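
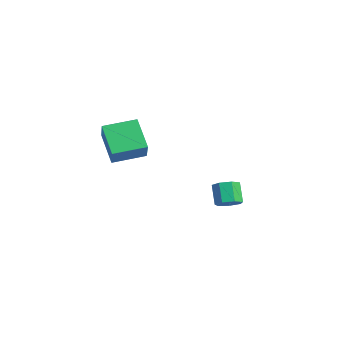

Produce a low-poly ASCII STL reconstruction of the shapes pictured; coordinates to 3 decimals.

solid 
facet normal -0.698 -0.052 0.714
outer loop
vertex 3.563 -3.801 3.539
vertex 3.739 -2.116 3.834
vertex 2.457 -3.5 2.481
endloop
endfacet
facet normal -0.102 -0.980 -0.172
outer loop
vertex 3.741 -3.404 1.166
vertex 3.563 -3.801 3.539
vertex 2.457 -3.5 2.481
endloop
endfacet
facet normal -0.698 -0.052 0.714
outer loop
vertex 2.457 -3.5 2.481
vertex 3.739 -2.116 3.834
vertex 2.633 -1.815 2.776
endloop
endfacet
facet normal -0.709 0.193 -0.678
outer loop
vertex 2.633 -1.815 2.776
vertex 3.741 -3.404 1.166
vertex 2.457 -3.5 2.481
endloop
endfacet
facet normal 0.709 -0.193 0.678
outer loop
vertex 3.563 -3.801 3.539
vertex 5.023 -2.02 2.519
vertex 3.739 -2.116 3.834
endloop
endfacet
facet normal -0.102 -0.980 -0.172
outer loop
vertex 4.847 -3.705 2.224
vertex 3.563 -3.801 3.539
vertex 3.741 -3.404 1.166
endloop
endfacet
facet normal 0.709 -0.193 0.678
outer loop
vertex 4.847 -3.705 2.224
vertex 5.023 -2.02 2.519
vertex 3.563 -3.801 3.539
endloop
endfacet
facet normal 0.102 0.980 0.172
outer loop
vertex 3.739 -2.116 3.834
vertex 5.023 -2.02 2.519
vertex 2.633 -1.815 2.776
endloop
endfacet
facet normal -0.709 0.193 -0.678
outer loop
vertex 3.917 -1.719 1.461
vertex 3.741 -3.404 1.166
vertex 2.633 -1.815 2.776
endloop
endfacet
facet normal 0.102 0.980 0.172
outer loop
vertex 2.633 -1.815 2.776
vertex 5.023 -2.02 2.519
vertex 3.917 -1.719 1.461
endloop
endfacet
facet normal 0.698 0.052 -0.714
outer loop
vertex 3.917 -1.719 1.461
vertex 4.847 -3.705 2.224
vertex 3.741 -3.404 1.166
endloop
endfacet
facet normal 0.698 0.052 -0.714
outer loop
vertex 5.023 -2.02 2.519
vertex 4.847 -3.705 2.224
vertex 3.917 -1.719 1.461
endloop
endfacet
facet normal 0.579 -0.086 -0.811
outer loop
vertex 1.446 3.028 -3.447
vertex 1.054 3.544 -3.782
vertex 1.648 3.623 -3.366
endloop
endfacet
facet normal 0.750 -0.332 0.572
outer loop
vertex 1.446 3.028 -3.447
vertex 1.648 3.623 -3.366
vertex 0.698 3.14 -2.402
endloop
endfacet
facet normal 0.750 -0.332 0.572
outer loop
vertex 0.698 3.14 -2.402
vertex 1.648 3.623 -3.366
vertex 0.9 3.735 -2.321
endloop
endfacet
facet normal -0.580 0.087 0.810
outer loop
vertex 0.698 3.14 -2.402
vertex 0.9 3.735 -2.321
vertex 0.306 3.656 -2.738
endloop
endfacet
facet normal 0.579 -0.086 -0.811
outer loop
vertex 1.648 3.623 -3.366
vertex 1.054 3.544 -3.782
vertex 1.403 4.159 -3.598
endloop
endfacet
facet normal 0.717 0.526 0.457
outer loop
vertex 1.648 3.623 -3.366
vertex 1.403 4.159 -3.598
vertex 0.9 3.735 -2.321
endloop
endfacet
facet normal 0.716 0.528 0.457
outer loop
vertex 0.9 3.735 -2.321
vertex 1.403 4.159 -3.598
vertex 0.654 4.27 -2.553
endloop
endfacet
facet normal -0.580 0.085 0.810
outer loop
vertex 0.9 3.735 -2.321
vertex 0.654 4.27 -2.553
vertex 0.306 3.656 -2.738
endloop
endfacet
facet normal 0.580 -0.087 -0.810
outer loop
vertex 1.403 4.159 -3.598
vertex 1.054 3.544 -3.782
vertex 0.895 4.232 -3.97
endloop
endfacet
facet normal 0.144 0.990 -0.002
outer loop
vertex 1.403 4.159 -3.598
vertex 0.895 4.232 -3.97
vertex 0.654 4.27 -2.553
endloop
endfacet
facet normal 0.144 0.990 -0.002
outer loop
vertex 0.654 4.27 -2.553
vertex 0.895 4.232 -3.97
vertex 0.147 4.343 -2.925
endloop
endfacet
facet normal -0.581 0.086 0.809
outer loop
vertex 0.654 4.27 -2.553
vertex 0.147 4.343 -2.925
vertex 0.306 3.656 -2.738
endloop
endfacet
facet normal 0.580 -0.087 -0.810
outer loop
vertex 0.895 4.232 -3.97
vertex 1.054 3.544 -3.782
vertex 0.507 3.787 -4.2
endloop
endfacet
facet normal -0.538 0.707 -0.460
outer loop
vertex 0.895 4.232 -3.97
vertex 0.507 3.787 -4.2
vertex 0.147 4.343 -2.925
endloop
endfacet
facet normal -0.538 0.707 -0.460
outer loop
vertex 0.147 4.343 -2.925
vertex 0.507 3.787 -4.2
vertex -0.241 3.898 -3.155
endloop
endfacet
facet normal -0.580 0.086 0.810
outer loop
vertex 0.147 4.343 -2.925
vertex -0.241 3.898 -3.155
vertex 0.306 3.656 -2.738
endloop
endfacet
facet normal 0.580 -0.086 -0.810
outer loop
vertex 0.507 3.787 -4.2
vertex 1.054 3.544 -3.782
vertex 0.531 3.16 -4.116
endloop
endfacet
facet normal -0.814 -0.108 -0.571
outer loop
vertex 0.507 3.787 -4.2
vertex 0.531 3.16 -4.116
vertex -0.241 3.898 -3.155
endloop
endfacet
facet normal -0.814 -0.108 -0.571
outer loop
vertex -0.241 3.898 -3.155
vertex 0.531 3.16 -4.116
vertex -0.217 3.271 -3.071
endloop
endfacet
facet normal -0.580 0.086 0.810
outer loop
vertex -0.241 3.898 -3.155
vertex -0.217 3.271 -3.071
vertex 0.306 3.656 -2.738
endloop
endfacet
facet normal 0.580 -0.085 -0.810
outer loop
vertex 0.531 3.16 -4.116
vertex 1.054 3.544 -3.782
vertex 0.949 2.822 -3.781
endloop
endfacet
facet normal -0.478 -0.841 -0.253
outer loop
vertex 0.531 3.16 -4.116
vertex 0.949 2.822 -3.781
vertex -0.217 3.271 -3.071
endloop
endfacet
facet normal -0.478 -0.841 -0.253
outer loop
vertex -0.217 3.271 -3.071
vertex 0.949 2.822 -3.781
vertex 0.201 2.933 -2.736
endloop
endfacet
facet normal -0.580 0.086 0.810
outer loop
vertex -0.217 3.271 -3.071
vertex 0.201 2.933 -2.736
vertex 0.306 3.656 -2.738
endloop
endfacet
facet normal 0.580 -0.085 -0.810
outer loop
vertex 0.949 2.822 -3.781
vertex 1.054 3.544 -3.782
vertex 1.446 3.028 -3.447
endloop
endfacet
facet normal 0.218 -0.942 0.256
outer loop
vertex 0.949 2.822 -3.781
vertex 1.446 3.028 -3.447
vertex 0.201 2.933 -2.736
endloop
endfacet
facet normal 0.219 -0.941 0.258
outer loop
vertex 0.201 2.933 -2.736
vertex 1.446 3.028 -3.447
vertex 0.698 3.14 -2.402
endloop
endfacet
facet normal -0.580 0.087 0.810
outer loop
vertex 0.201 2.933 -2.736
vertex 0.698 3.14 -2.402
vertex 0.306 3.656 -2.738
endloop
endfacet

endsolid


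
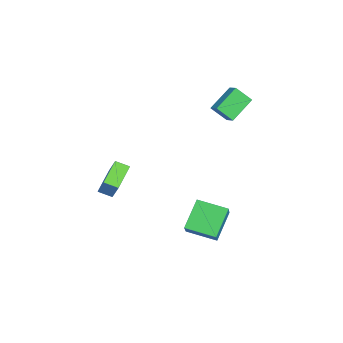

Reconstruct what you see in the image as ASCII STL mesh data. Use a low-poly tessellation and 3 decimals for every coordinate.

solid 
facet normal -0.609 0.592 0.528
outer loop
vertex -3.233 3.695 4.3
vertex -2.585 4.019 4.684
vertex -3.142 4.616 3.372
endloop
endfacet
facet normal -0.790 -0.395 -0.469
outer loop
vertex -2.015 3.521 2.396
vertex -3.233 3.695 4.3
vertex -3.142 4.616 3.372
endloop
endfacet
facet normal -0.609 0.592 0.528
outer loop
vertex -3.142 4.616 3.372
vertex -2.585 4.019 4.684
vertex -2.494 4.94 3.757
endloop
endfacet
facet normal 0.069 0.703 -0.708
outer loop
vertex -2.494 4.94 3.757
vertex -2.015 3.521 2.396
vertex -3.142 4.616 3.372
endloop
endfacet
facet normal -0.069 -0.702 0.709
outer loop
vertex -3.233 3.695 4.3
vertex -1.458 2.924 3.708
vertex -2.585 4.019 4.684
endloop
endfacet
facet normal -0.790 -0.394 -0.469
outer loop
vertex -2.106 2.6 3.323
vertex -3.233 3.695 4.3
vertex -2.015 3.521 2.396
endloop
endfacet
facet normal -0.069 -0.703 0.708
outer loop
vertex -2.106 2.6 3.323
vertex -1.458 2.924 3.708
vertex -3.233 3.695 4.3
endloop
endfacet
facet normal 0.790 0.395 0.469
outer loop
vertex -2.585 4.019 4.684
vertex -1.458 2.924 3.708
vertex -2.494 4.94 3.757
endloop
endfacet
facet normal 0.069 0.703 -0.708
outer loop
vertex -1.367 3.845 2.78
vertex -2.015 3.521 2.396
vertex -2.494 4.94 3.757
endloop
endfacet
facet normal 0.790 0.395 0.469
outer loop
vertex -2.494 4.94 3.757
vertex -1.458 2.924 3.708
vertex -1.367 3.845 2.78
endloop
endfacet
facet normal 0.609 -0.592 -0.528
outer loop
vertex -1.367 3.845 2.78
vertex -2.106 2.6 3.323
vertex -2.015 3.521 2.396
endloop
endfacet
facet normal 0.609 -0.592 -0.528
outer loop
vertex -1.458 2.924 3.708
vertex -2.106 2.6 3.323
vertex -1.367 3.845 2.78
endloop
endfacet
facet normal -0.510 -0.229 -0.829
outer loop
vertex 1.081 -3.015 0.312
vertex 1.247 -2.213 -0.011
vertex 2.517 -3.602 -0.409
endloop
endfacet
facet normal -0.188 -0.911 0.367
outer loop
vertex 3.353 -3.227 0.951
vertex 1.081 -3.015 0.312
vertex 2.517 -3.602 -0.409
endloop
endfacet
facet normal -0.510 -0.229 -0.829
outer loop
vertex 2.517 -3.602 -0.409
vertex 1.247 -2.213 -0.011
vertex 2.682 -2.8 -0.732
endloop
endfacet
facet normal 0.840 -0.343 -0.422
outer loop
vertex 2.682 -2.8 -0.732
vertex 3.353 -3.227 0.951
vertex 2.517 -3.602 -0.409
endloop
endfacet
facet normal -0.839 0.343 0.421
outer loop
vertex 1.081 -3.015 0.312
vertex 2.083 -1.838 1.349
vertex 1.247 -2.213 -0.011
endloop
endfacet
facet normal -0.188 -0.911 0.367
outer loop
vertex 1.918 -2.64 1.672
vertex 1.081 -3.015 0.312
vertex 3.353 -3.227 0.951
endloop
endfacet
facet normal -0.839 0.343 0.422
outer loop
vertex 1.918 -2.64 1.672
vertex 2.083 -1.838 1.349
vertex 1.081 -3.015 0.312
endloop
endfacet
facet normal 0.188 0.911 -0.367
outer loop
vertex 1.247 -2.213 -0.011
vertex 2.083 -1.838 1.349
vertex 2.682 -2.8 -0.732
endloop
endfacet
facet normal 0.839 -0.344 -0.422
outer loop
vertex 3.519 -2.425 0.628
vertex 3.353 -3.227 0.951
vertex 2.682 -2.8 -0.732
endloop
endfacet
facet normal 0.188 0.911 -0.367
outer loop
vertex 2.682 -2.8 -0.732
vertex 2.083 -1.838 1.349
vertex 3.519 -2.425 0.628
endloop
endfacet
facet normal 0.510 0.228 0.829
outer loop
vertex 3.519 -2.425 0.628
vertex 1.918 -2.64 1.672
vertex 3.353 -3.227 0.951
endloop
endfacet
facet normal 0.510 0.229 0.829
outer loop
vertex 2.083 -1.838 1.349
vertex 1.918 -2.64 1.672
vertex 3.519 -2.425 0.628
endloop
endfacet
facet normal -0.647 0.343 0.681
outer loop
vertex 1.94 1.813 -1.503
vertex 2.447 3.548 -1.895
vertex 0.559 1.909 -2.862
endloop
endfacet
facet normal -0.274 -0.938 0.212
outer loop
vertex 1.873 1.212 -4.245
vertex 1.94 1.813 -1.503
vertex 0.559 1.909 -2.862
endloop
endfacet
facet normal -0.647 0.344 0.681
outer loop
vertex 0.559 1.909 -2.862
vertex 2.447 3.548 -1.895
vertex 1.067 3.644 -3.255
endloop
endfacet
facet normal -0.711 0.050 -0.701
outer loop
vertex 1.067 3.644 -3.255
vertex 1.873 1.212 -4.245
vertex 0.559 1.909 -2.862
endloop
endfacet
facet normal 0.711 -0.050 0.701
outer loop
vertex 1.94 1.813 -1.503
vertex 3.761 2.851 -3.278
vertex 2.447 3.548 -1.895
endloop
endfacet
facet normal -0.274 -0.938 0.212
outer loop
vertex 3.253 1.116 -2.885
vertex 1.94 1.813 -1.503
vertex 1.873 1.212 -4.245
endloop
endfacet
facet normal 0.711 -0.050 0.701
outer loop
vertex 3.253 1.116 -2.885
vertex 3.761 2.851 -3.278
vertex 1.94 1.813 -1.503
endloop
endfacet
facet normal 0.274 0.938 -0.212
outer loop
vertex 2.447 3.548 -1.895
vertex 3.761 2.851 -3.278
vertex 1.067 3.644 -3.255
endloop
endfacet
facet normal -0.711 0.050 -0.701
outer loop
vertex 2.38 2.947 -4.637
vertex 1.873 1.212 -4.245
vertex 1.067 3.644 -3.255
endloop
endfacet
facet normal 0.274 0.938 -0.212
outer loop
vertex 1.067 3.644 -3.255
vertex 3.761 2.851 -3.278
vertex 2.38 2.947 -4.637
endloop
endfacet
facet normal 0.647 -0.343 -0.681
outer loop
vertex 2.38 2.947 -4.637
vertex 3.253 1.116 -2.885
vertex 1.873 1.212 -4.245
endloop
endfacet
facet normal 0.646 -0.344 -0.681
outer loop
vertex 3.761 2.851 -3.278
vertex 3.253 1.116 -2.885
vertex 2.38 2.947 -4.637
endloop
endfacet

endsolid


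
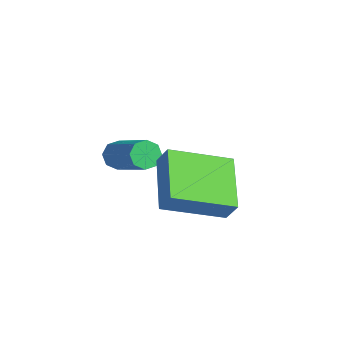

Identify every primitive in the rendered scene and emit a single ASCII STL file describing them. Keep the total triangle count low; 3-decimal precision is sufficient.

solid 
facet normal -0.838 -0.002 -0.546
outer loop
vertex 0.399 -0.82 -0.488
vertex 0.124 -0.623 -0.067
vertex 0.394 -0.407 -0.482
endloop
endfacet
facet normal 0.545 0.019 -0.838
outer loop
vertex 0.399 -0.82 -0.488
vertex 0.394 -0.407 -0.482
vertex 2.05 -0.814 0.586
endloop
endfacet
facet normal 0.545 0.019 -0.838
outer loop
vertex 2.05 -0.814 0.586
vertex 0.394 -0.407 -0.482
vertex 2.045 -0.401 0.592
endloop
endfacet
facet normal 0.839 0.002 0.545
outer loop
vertex 2.05 -0.814 0.586
vertex 2.045 -0.401 0.592
vertex 1.776 -0.617 1.007
endloop
endfacet
facet normal -0.838 -0.002 -0.546
outer loop
vertex 0.394 -0.407 -0.482
vertex 0.124 -0.623 -0.067
vertex 0.231 -0.121 -0.233
endloop
endfacet
facet normal 0.376 0.721 -0.582
outer loop
vertex 0.394 -0.407 -0.482
vertex 0.231 -0.121 -0.233
vertex 2.045 -0.401 0.592
endloop
endfacet
facet normal 0.376 0.720 -0.583
outer loop
vertex 2.045 -0.401 0.592
vertex 0.231 -0.121 -0.233
vertex 1.882 -0.114 0.841
endloop
endfacet
facet normal 0.838 0.003 0.545
outer loop
vertex 2.045 -0.401 0.592
vertex 1.882 -0.114 0.841
vertex 1.776 -0.617 1.007
endloop
endfacet
facet normal -0.837 -0.002 -0.547
outer loop
vertex 0.231 -0.121 -0.233
vertex 0.124 -0.623 -0.067
vertex 0.005 -0.128 0.113
endloop
endfacet
facet normal -0.012 1.000 0.012
outer loop
vertex 0.231 -0.121 -0.233
vertex 0.005 -0.128 0.113
vertex 1.882 -0.114 0.841
endloop
endfacet
facet normal -0.013 1.000 0.015
outer loop
vertex 1.882 -0.114 0.841
vertex 0.005 -0.128 0.113
vertex 1.657 -0.122 1.187
endloop
endfacet
facet normal 0.838 0.003 0.545
outer loop
vertex 1.882 -0.114 0.841
vertex 1.657 -0.122 1.187
vertex 1.776 -0.617 1.007
endloop
endfacet
facet normal -0.839 -0.004 -0.544
outer loop
vertex 0.005 -0.128 0.113
vertex 0.124 -0.623 -0.067
vertex -0.15 -0.426 0.354
endloop
endfacet
facet normal -0.395 0.693 0.603
outer loop
vertex 0.005 -0.128 0.113
vertex -0.15 -0.426 0.354
vertex 1.657 -0.122 1.187
endloop
endfacet
facet normal -0.394 0.694 0.603
outer loop
vertex 1.657 -0.122 1.187
vertex -0.15 -0.426 0.354
vertex 1.501 -0.42 1.428
endloop
endfacet
facet normal 0.838 0.003 0.546
outer loop
vertex 1.657 -0.122 1.187
vertex 1.501 -0.42 1.428
vertex 1.776 -0.617 1.007
endloop
endfacet
facet normal -0.839 -0.002 -0.545
outer loop
vertex -0.15 -0.426 0.354
vertex 0.124 -0.623 -0.067
vertex -0.145 -0.839 0.348
endloop
endfacet
facet normal -0.545 -0.019 0.838
outer loop
vertex -0.15 -0.426 0.354
vertex -0.145 -0.839 0.348
vertex 1.501 -0.42 1.428
endloop
endfacet
facet normal -0.545 -0.019 0.838
outer loop
vertex 1.501 -0.42 1.428
vertex -0.145 -0.839 0.348
vertex 1.506 -0.833 1.422
endloop
endfacet
facet normal 0.838 0.002 0.546
outer loop
vertex 1.501 -0.42 1.428
vertex 1.506 -0.833 1.422
vertex 1.776 -0.617 1.007
endloop
endfacet
facet normal -0.838 -0.003 -0.545
outer loop
vertex -0.145 -0.839 0.348
vertex 0.124 -0.623 -0.067
vertex 0.018 -1.126 0.099
endloop
endfacet
facet normal -0.377 -0.720 0.583
outer loop
vertex -0.145 -0.839 0.348
vertex 0.018 -1.126 0.099
vertex 1.506 -0.833 1.422
endloop
endfacet
facet normal -0.376 -0.721 0.582
outer loop
vertex 1.506 -0.833 1.422
vertex 0.018 -1.126 0.099
vertex 1.669 -1.119 1.173
endloop
endfacet
facet normal 0.838 0.002 0.546
outer loop
vertex 1.506 -0.833 1.422
vertex 1.669 -1.119 1.173
vertex 1.776 -0.617 1.007
endloop
endfacet
facet normal -0.838 -0.003 -0.545
outer loop
vertex 0.018 -1.126 0.099
vertex 0.124 -0.623 -0.067
vertex 0.243 -1.118 -0.247
endloop
endfacet
facet normal 0.014 -1.000 -0.014
outer loop
vertex 0.018 -1.126 0.099
vertex 0.243 -1.118 -0.247
vertex 1.669 -1.119 1.173
endloop
endfacet
facet normal 0.012 -1.000 -0.013
outer loop
vertex 1.669 -1.119 1.173
vertex 0.243 -1.118 -0.247
vertex 1.895 -1.112 0.827
endloop
endfacet
facet normal 0.837 0.002 0.547
outer loop
vertex 1.669 -1.119 1.173
vertex 1.895 -1.112 0.827
vertex 1.776 -0.617 1.007
endloop
endfacet
facet normal -0.838 -0.003 -0.546
outer loop
vertex 0.243 -1.118 -0.247
vertex 0.124 -0.623 -0.067
vertex 0.399 -0.82 -0.488
endloop
endfacet
facet normal 0.394 -0.694 -0.603
outer loop
vertex 0.243 -1.118 -0.247
vertex 0.399 -0.82 -0.488
vertex 1.895 -1.112 0.827
endloop
endfacet
facet normal 0.395 -0.693 -0.603
outer loop
vertex 1.895 -1.112 0.827
vertex 0.399 -0.82 -0.488
vertex 2.05 -0.814 0.586
endloop
endfacet
facet normal 0.839 0.004 0.544
outer loop
vertex 1.895 -1.112 0.827
vertex 2.05 -0.814 0.586
vertex 1.776 -0.617 1.007
endloop
endfacet
facet normal -0.497 -0.151 -0.855
outer loop
vertex 3.733 -1.365 0.163
vertex 2.149 -0.477 0.926
vertex 4.429 0.509 -0.573
endloop
endfacet
facet normal 0.804 -0.451 -0.387
outer loop
vertex 4.851 0.637 0.154
vertex 3.733 -1.365 0.163
vertex 4.429 0.509 -0.573
endloop
endfacet
facet normal -0.497 -0.151 -0.855
outer loop
vertex 4.429 0.509 -0.573
vertex 2.149 -0.477 0.926
vertex 2.845 1.397 0.191
endloop
endfacet
facet normal 0.327 0.880 -0.345
outer loop
vertex 2.845 1.397 0.191
vertex 4.851 0.637 0.154
vertex 4.429 0.509 -0.573
endloop
endfacet
facet normal -0.327 -0.880 0.345
outer loop
vertex 3.733 -1.365 0.163
vertex 2.571 -0.349 1.653
vertex 2.149 -0.477 0.926
endloop
endfacet
facet normal 0.804 -0.451 -0.388
outer loop
vertex 4.155 -1.237 0.889
vertex 3.733 -1.365 0.163
vertex 4.851 0.637 0.154
endloop
endfacet
facet normal -0.327 -0.880 0.345
outer loop
vertex 4.155 -1.237 0.889
vertex 2.571 -0.349 1.653
vertex 3.733 -1.365 0.163
endloop
endfacet
facet normal -0.804 0.451 0.387
outer loop
vertex 2.149 -0.477 0.926
vertex 2.571 -0.349 1.653
vertex 2.845 1.397 0.191
endloop
endfacet
facet normal 0.327 0.880 -0.345
outer loop
vertex 3.267 1.525 0.917
vertex 4.851 0.637 0.154
vertex 2.845 1.397 0.191
endloop
endfacet
facet normal -0.804 0.451 0.388
outer loop
vertex 2.845 1.397 0.191
vertex 2.571 -0.349 1.653
vertex 3.267 1.525 0.917
endloop
endfacet
facet normal 0.496 0.151 0.855
outer loop
vertex 3.267 1.525 0.917
vertex 4.155 -1.237 0.889
vertex 4.851 0.637 0.154
endloop
endfacet
facet normal 0.497 0.151 0.855
outer loop
vertex 2.571 -0.349 1.653
vertex 4.155 -1.237 0.889
vertex 3.267 1.525 0.917
endloop
endfacet

endsolid


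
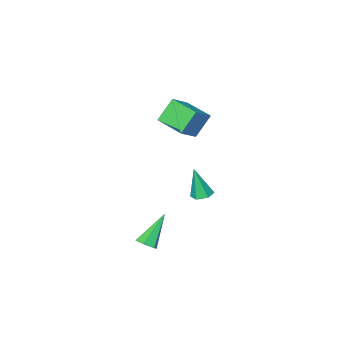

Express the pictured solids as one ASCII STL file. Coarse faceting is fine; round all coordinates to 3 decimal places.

solid 
facet normal -0.137 0.213 -0.967
outer loop
vertex -2.925 -1.755 -3.599
vertex -3.536 -2.029 -3.573
vertex -3.455 -1.377 -3.441
endloop
endfacet
facet normal 0.611 0.706 0.358
outer loop
vertex -2.925 -1.755 -3.599
vertex -3.455 -1.377 -3.441
vertex -3.264 -2.451 -1.647
endloop
endfacet
facet normal -0.137 0.213 -0.967
outer loop
vertex -3.455 -1.377 -3.441
vertex -3.536 -2.029 -3.573
vertex -4.066 -1.651 -3.415
endloop
endfacet
facet normal -0.334 0.793 0.510
outer loop
vertex -3.455 -1.377 -3.441
vertex -4.066 -1.651 -3.415
vertex -3.264 -2.451 -1.647
endloop
endfacet
facet normal -0.137 0.213 -0.967
outer loop
vertex -4.066 -1.651 -3.415
vertex -3.536 -2.029 -3.573
vertex -4.147 -2.303 -3.547
endloop
endfacet
facet normal -0.906 0.027 0.423
outer loop
vertex -4.066 -1.651 -3.415
vertex -4.147 -2.303 -3.547
vertex -3.264 -2.451 -1.647
endloop
endfacet
facet normal -0.136 0.211 -0.968
outer loop
vertex -4.147 -2.303 -3.547
vertex -3.536 -2.029 -3.573
vertex -3.617 -2.681 -3.704
endloop
endfacet
facet normal -0.534 -0.825 0.184
outer loop
vertex -4.147 -2.303 -3.547
vertex -3.617 -2.681 -3.704
vertex -3.264 -2.451 -1.647
endloop
endfacet
facet normal -0.136 0.211 -0.968
outer loop
vertex -3.617 -2.681 -3.704
vertex -3.536 -2.029 -3.573
vertex -3.006 -2.407 -3.73
endloop
endfacet
facet normal 0.410 -0.911 0.032
outer loop
vertex -3.617 -2.681 -3.704
vertex -3.006 -2.407 -3.73
vertex -3.264 -2.451 -1.647
endloop
endfacet
facet normal -0.136 0.211 -0.968
outer loop
vertex -3.006 -2.407 -3.73
vertex -3.536 -2.029 -3.573
vertex -2.925 -1.755 -3.599
endloop
endfacet
facet normal 0.982 -0.146 0.119
outer loop
vertex -3.006 -2.407 -3.73
vertex -2.925 -1.755 -3.599
vertex -3.264 -2.451 -1.647
endloop
endfacet
facet normal 0.647 0.153 -0.747
outer loop
vertex 2.607 1.348 -3.1
vertex 2.233 1.025 -3.49
vertex 2.159 1.647 -3.427
endloop
endfacet
facet normal 0.109 0.804 0.585
outer loop
vertex 2.607 1.348 -3.1
vertex 2.159 1.647 -3.427
vertex 0.827 0.695 -1.87
endloop
endfacet
facet normal 0.648 0.153 -0.746
outer loop
vertex 2.159 1.647 -3.427
vertex 2.233 1.025 -3.49
vertex 1.785 1.324 -3.818
endloop
endfacet
facet normal -0.621 0.782 -0.053
outer loop
vertex 2.159 1.647 -3.427
vertex 1.785 1.324 -3.818
vertex 0.827 0.695 -1.87
endloop
endfacet
facet normal 0.648 0.151 -0.747
outer loop
vertex 1.785 1.324 -3.818
vertex 2.233 1.025 -3.49
vertex 1.859 0.701 -3.88
endloop
endfacet
facet normal -0.888 -0.060 -0.456
outer loop
vertex 1.785 1.324 -3.818
vertex 1.859 0.701 -3.88
vertex 0.827 0.695 -1.87
endloop
endfacet
facet normal 0.648 0.151 -0.747
outer loop
vertex 1.859 0.701 -3.88
vertex 2.233 1.025 -3.49
vertex 2.306 0.402 -3.553
endloop
endfacet
facet normal -0.425 -0.878 -0.221
outer loop
vertex 1.859 0.701 -3.88
vertex 2.306 0.402 -3.553
vertex 0.827 0.695 -1.87
endloop
endfacet
facet normal 0.648 0.151 -0.747
outer loop
vertex 2.306 0.402 -3.553
vertex 2.233 1.025 -3.49
vertex 2.68 0.726 -3.163
endloop
endfacet
facet normal 0.306 -0.856 0.418
outer loop
vertex 2.306 0.402 -3.553
vertex 2.68 0.726 -3.163
vertex 0.827 0.695 -1.87
endloop
endfacet
facet normal 0.648 0.152 -0.747
outer loop
vertex 2.68 0.726 -3.163
vertex 2.233 1.025 -3.49
vertex 2.607 1.348 -3.1
endloop
endfacet
facet normal 0.572 -0.016 0.820
outer loop
vertex 2.68 0.726 -3.163
vertex 2.607 1.348 -3.1
vertex 0.827 0.695 -1.87
endloop
endfacet
facet normal -0.580 0.023 0.815
outer loop
vertex -1.34 -1.713 4.874
vertex -1.608 0.02 4.634
vertex -2.493 -2.003 4.062
endloop
endfacet
facet normal 0.151 -0.979 0.135
outer loop
vertex -1.572 -2.04 2.766
vertex -1.34 -1.713 4.874
vertex -2.493 -2.003 4.062
endloop
endfacet
facet normal -0.580 0.024 0.814
outer loop
vertex -2.493 -2.003 4.062
vertex -1.608 0.02 4.634
vertex -2.761 -0.27 3.821
endloop
endfacet
facet normal -0.801 -0.202 -0.563
outer loop
vertex -2.761 -0.27 3.821
vertex -1.572 -2.04 2.766
vertex -2.493 -2.003 4.062
endloop
endfacet
facet normal 0.801 0.202 0.564
outer loop
vertex -1.34 -1.713 4.874
vertex -0.687 -0.017 3.338
vertex -1.608 0.02 4.634
endloop
endfacet
facet normal 0.151 -0.979 0.135
outer loop
vertex -0.419 -1.75 3.579
vertex -1.34 -1.713 4.874
vertex -1.572 -2.04 2.766
endloop
endfacet
facet normal 0.801 0.202 0.564
outer loop
vertex -0.419 -1.75 3.579
vertex -0.687 -0.017 3.338
vertex -1.34 -1.713 4.874
endloop
endfacet
facet normal -0.151 0.979 -0.135
outer loop
vertex -1.608 0.02 4.634
vertex -0.687 -0.017 3.338
vertex -2.761 -0.27 3.821
endloop
endfacet
facet normal -0.801 -0.202 -0.564
outer loop
vertex -1.84 -0.307 2.526
vertex -1.572 -2.04 2.766
vertex -2.761 -0.27 3.821
endloop
endfacet
facet normal -0.151 0.979 -0.135
outer loop
vertex -2.761 -0.27 3.821
vertex -0.687 -0.017 3.338
vertex -1.84 -0.307 2.526
endloop
endfacet
facet normal 0.580 -0.023 -0.814
outer loop
vertex -1.84 -0.307 2.526
vertex -0.419 -1.75 3.579
vertex -1.572 -2.04 2.766
endloop
endfacet
facet normal 0.580 -0.024 -0.815
outer loop
vertex -0.687 -0.017 3.338
vertex -0.419 -1.75 3.579
vertex -1.84 -0.307 2.526
endloop
endfacet

endsolid


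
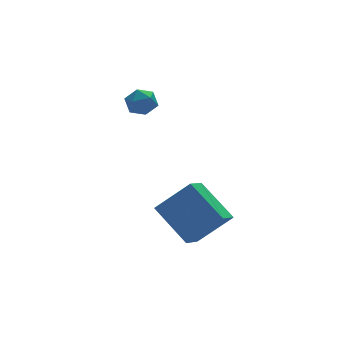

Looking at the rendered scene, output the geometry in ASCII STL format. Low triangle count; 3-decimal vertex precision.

solid 
facet normal -0.674 -0.575 0.463
outer loop
vertex 0.49 -2.179 -3.576
vertex -0.101 -0.488 -2.334
vertex -0.863 -1.669 -4.914
endloop
endfacet
facet normal 0.271 -0.776 -0.570
outer loop
vertex 0.001 -0.932 -5.506
vertex 0.49 -2.179 -3.576
vertex -0.863 -1.669 -4.914
endloop
endfacet
facet normal -0.675 -0.575 0.463
outer loop
vertex -0.863 -1.669 -4.914
vertex -0.101 -0.488 -2.334
vertex -1.453 0.023 -3.672
endloop
endfacet
facet normal -0.687 0.259 -0.679
outer loop
vertex -1.453 0.023 -3.672
vertex 0.001 -0.932 -5.506
vertex -0.863 -1.669 -4.914
endloop
endfacet
facet normal 0.687 -0.259 0.679
outer loop
vertex 0.49 -2.179 -3.576
vertex 0.763 0.249 -2.926
vertex -0.101 -0.488 -2.334
endloop
endfacet
facet normal 0.271 -0.776 -0.570
outer loop
vertex 1.353 -1.443 -4.168
vertex 0.49 -2.179 -3.576
vertex 0.001 -0.932 -5.506
endloop
endfacet
facet normal 0.687 -0.259 0.679
outer loop
vertex 1.353 -1.443 -4.168
vertex 0.763 0.249 -2.926
vertex 0.49 -2.179 -3.576
endloop
endfacet
facet normal -0.271 0.776 0.570
outer loop
vertex -0.101 -0.488 -2.334
vertex 0.763 0.249 -2.926
vertex -1.453 0.023 -3.672
endloop
endfacet
facet normal -0.687 0.259 -0.679
outer loop
vertex -0.59 0.759 -4.264
vertex 0.001 -0.932 -5.506
vertex -1.453 0.023 -3.672
endloop
endfacet
facet normal -0.271 0.776 0.570
outer loop
vertex -1.453 0.023 -3.672
vertex 0.763 0.249 -2.926
vertex -0.59 0.759 -4.264
endloop
endfacet
facet normal 0.675 0.575 -0.462
outer loop
vertex -0.59 0.759 -4.264
vertex 1.353 -1.443 -4.168
vertex 0.001 -0.932 -5.506
endloop
endfacet
facet normal 0.675 0.575 -0.463
outer loop
vertex 0.763 0.249 -2.926
vertex 1.353 -1.443 -4.168
vertex -0.59 0.759 -4.264
endloop
endfacet
facet normal -0.342 0.711 0.614
outer loop
vertex -0.332 4.008 0.782
vertex -1.032 3.726 0.719
vertex -0.571 3.476 1.265
endloop
endfacet
facet normal 0.337 0.546 0.767
outer loop
vertex -0.332 4.008 0.782
vertex -0.571 3.476 1.265
vertex 0.13 3.443 0.981
endloop
endfacet
facet normal 0.729 0.660 0.182
outer loop
vertex -0.332 4.008 0.782
vertex 0.13 3.443 0.981
vertex 0.102 3.673 0.26
endloop
endfacet
facet normal 0.293 0.897 -0.332
outer loop
vertex -0.332 4.008 0.782
vertex 0.102 3.673 0.26
vertex -0.616 3.848 0.099
endloop
endfacet
facet normal -0.368 0.928 -0.064
outer loop
vertex -0.332 4.008 0.782
vertex -0.616 3.848 0.099
vertex -1.032 3.726 0.719
endloop
endfacet
facet normal 0.365 -0.152 0.919
outer loop
vertex 0.13 3.443 0.981
vertex -0.571 3.476 1.265
vertex -0.284 2.812 1.041
endloop
endfacet
facet normal -0.732 0.117 0.671
outer loop
vertex -0.571 3.476 1.265
vertex -1.032 3.726 0.719
vertex -1.002 2.987 0.88
endloop
endfacet
facet normal -0.774 0.467 -0.427
outer loop
vertex -1.032 3.726 0.719
vertex -0.616 3.848 0.099
vertex -1.03 3.217 0.159
endloop
endfacet
facet normal 0.294 0.417 -0.860
outer loop
vertex -0.616 3.848 0.099
vertex 0.102 3.673 0.26
vertex -0.329 3.184 -0.125
endloop
endfacet
facet normal 0.999 0.035 -0.028
outer loop
vertex 0.102 3.673 0.26
vertex 0.13 3.443 0.981
vertex 0.132 2.934 0.421
endloop
endfacet
facet normal -0.293 -0.897 0.332
outer loop
vertex -0.568 2.652 0.358
vertex -0.284 2.812 1.041
vertex -1.002 2.987 0.88
endloop
endfacet
facet normal -0.729 -0.660 -0.182
outer loop
vertex -0.568 2.652 0.358
vertex -1.002 2.987 0.88
vertex -1.03 3.217 0.159
endloop
endfacet
facet normal -0.337 -0.546 -0.767
outer loop
vertex -0.568 2.652 0.358
vertex -1.03 3.217 0.159
vertex -0.329 3.184 -0.125
endloop
endfacet
facet normal 0.342 -0.711 -0.614
outer loop
vertex -0.568 2.652 0.358
vertex -0.329 3.184 -0.125
vertex 0.132 2.934 0.421
endloop
endfacet
facet normal 0.368 -0.928 0.064
outer loop
vertex -0.568 2.652 0.358
vertex 0.132 2.934 0.421
vertex -0.284 2.812 1.041
endloop
endfacet
facet normal -0.294 -0.417 0.860
outer loop
vertex -1.002 2.987 0.88
vertex -0.284 2.812 1.041
vertex -0.571 3.476 1.265
endloop
endfacet
facet normal -0.999 -0.035 0.028
outer loop
vertex -1.03 3.217 0.159
vertex -1.002 2.987 0.88
vertex -1.032 3.726 0.719
endloop
endfacet
facet normal -0.365 0.152 -0.919
outer loop
vertex -0.329 3.184 -0.125
vertex -1.03 3.217 0.159
vertex -0.616 3.848 0.099
endloop
endfacet
facet normal 0.732 -0.117 -0.671
outer loop
vertex 0.132 2.934 0.421
vertex -0.329 3.184 -0.125
vertex 0.102 3.673 0.26
endloop
endfacet
facet normal 0.774 -0.467 0.427
outer loop
vertex -0.284 2.812 1.041
vertex 0.132 2.934 0.421
vertex 0.13 3.443 0.981
endloop
endfacet

endsolid


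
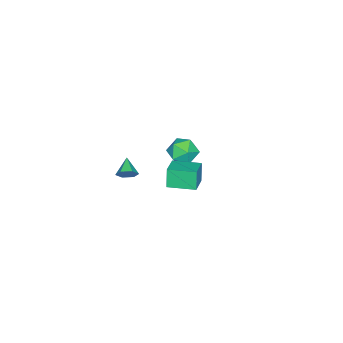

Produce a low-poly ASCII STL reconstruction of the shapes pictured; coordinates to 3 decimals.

solid 
facet normal 0.312 0.949 0.043
outer loop
vertex -3.132 -2.075 -2.753
vertex -3.965 -1.827 -2.18
vertex -3.086 -2.137 -1.715
endloop
endfacet
facet normal 0.866 0.501 -0.008
outer loop
vertex -3.132 -2.075 -2.753
vertex -3.086 -2.137 -1.715
vertex -2.659 -2.885 -2.301
endloop
endfacet
facet normal 0.786 0.120 -0.607
outer loop
vertex -3.132 -2.075 -2.753
vertex -2.659 -2.885 -2.301
vertex -3.274 -3.037 -3.127
endloop
endfacet
facet normal 0.185 0.332 -0.925
outer loop
vertex -3.132 -2.075 -2.753
vertex -3.274 -3.037 -3.127
vertex -4.08 -2.383 -3.053
endloop
endfacet
facet normal -0.109 0.845 -0.524
outer loop
vertex -3.132 -2.075 -2.753
vertex -4.08 -2.383 -3.053
vertex -3.965 -1.827 -2.18
endloop
endfacet
facet normal 0.837 0.051 0.545
outer loop
vertex -2.659 -2.885 -2.301
vertex -3.086 -2.137 -1.715
vertex -3.2 -3.137 -1.447
endloop
endfacet
facet normal -0.058 0.776 0.628
outer loop
vertex -3.086 -2.137 -1.715
vertex -3.965 -1.827 -2.18
vertex -4.006 -2.483 -1.373
endloop
endfacet
facet normal -0.740 0.607 -0.289
outer loop
vertex -3.965 -1.827 -2.18
vertex -4.08 -2.383 -3.053
vertex -4.621 -2.635 -2.199
endloop
endfacet
facet normal -0.266 -0.221 -0.938
outer loop
vertex -4.08 -2.383 -3.053
vertex -3.274 -3.037 -3.127
vertex -4.194 -3.383 -2.785
endloop
endfacet
facet normal 0.708 -0.565 -0.423
outer loop
vertex -3.274 -3.037 -3.127
vertex -2.659 -2.885 -2.301
vertex -3.315 -3.693 -2.32
endloop
endfacet
facet normal -0.185 -0.332 0.925
outer loop
vertex -4.148 -3.445 -1.747
vertex -3.2 -3.137 -1.447
vertex -4.006 -2.483 -1.373
endloop
endfacet
facet normal -0.786 -0.120 0.607
outer loop
vertex -4.148 -3.445 -1.747
vertex -4.006 -2.483 -1.373
vertex -4.621 -2.635 -2.199
endloop
endfacet
facet normal -0.866 -0.501 0.008
outer loop
vertex -4.148 -3.445 -1.747
vertex -4.621 -2.635 -2.199
vertex -4.194 -3.383 -2.785
endloop
endfacet
facet normal -0.312 -0.949 -0.043
outer loop
vertex -4.148 -3.445 -1.747
vertex -4.194 -3.383 -2.785
vertex -3.315 -3.693 -2.32
endloop
endfacet
facet normal 0.109 -0.845 0.524
outer loop
vertex -4.148 -3.445 -1.747
vertex -3.315 -3.693 -2.32
vertex -3.2 -3.137 -1.447
endloop
endfacet
facet normal 0.266 0.221 0.938
outer loop
vertex -4.006 -2.483 -1.373
vertex -3.2 -3.137 -1.447
vertex -3.086 -2.137 -1.715
endloop
endfacet
facet normal -0.708 0.565 0.423
outer loop
vertex -4.621 -2.635 -2.199
vertex -4.006 -2.483 -1.373
vertex -3.965 -1.827 -2.18
endloop
endfacet
facet normal -0.837 -0.051 -0.545
outer loop
vertex -4.194 -3.383 -2.785
vertex -4.621 -2.635 -2.199
vertex -4.08 -2.383 -3.053
endloop
endfacet
facet normal 0.058 -0.776 -0.628
outer loop
vertex -3.315 -3.693 -2.32
vertex -4.194 -3.383 -2.785
vertex -3.274 -3.037 -3.127
endloop
endfacet
facet normal 0.740 -0.607 0.289
outer loop
vertex -3.2 -3.137 -1.447
vertex -3.315 -3.693 -2.32
vertex -2.659 -2.885 -2.301
endloop
endfacet
facet normal -0.920 -0.273 -0.280
outer loop
vertex 1.236 -0.747 1.547
vertex 0.751 0.819 1.615
vertex 1.558 -0.595 0.339
endloop
endfacet
facet normal 0.295 -0.955 -0.041
outer loop
vertex 2.829 -0.219 0.725
vertex 1.236 -0.747 1.547
vertex 1.558 -0.595 0.339
endloop
endfacet
facet normal -0.920 -0.272 -0.280
outer loop
vertex 1.558 -0.595 0.339
vertex 0.751 0.819 1.615
vertex 1.074 0.971 0.406
endloop
endfacet
facet normal 0.256 0.120 -0.959
outer loop
vertex 1.074 0.971 0.406
vertex 2.829 -0.219 0.725
vertex 1.558 -0.595 0.339
endloop
endfacet
facet normal -0.256 -0.121 0.959
outer loop
vertex 1.236 -0.747 1.547
vertex 2.022 1.195 2.001
vertex 0.751 0.819 1.615
endloop
endfacet
facet normal 0.295 -0.955 -0.041
outer loop
vertex 2.506 -0.371 1.934
vertex 1.236 -0.747 1.547
vertex 2.829 -0.219 0.725
endloop
endfacet
facet normal -0.257 -0.120 0.959
outer loop
vertex 2.506 -0.371 1.934
vertex 2.022 1.195 2.001
vertex 1.236 -0.747 1.547
endloop
endfacet
facet normal -0.295 0.955 0.041
outer loop
vertex 0.751 0.819 1.615
vertex 2.022 1.195 2.001
vertex 1.074 0.971 0.406
endloop
endfacet
facet normal 0.256 0.121 -0.959
outer loop
vertex 2.344 1.347 0.793
vertex 2.829 -0.219 0.725
vertex 1.074 0.971 0.406
endloop
endfacet
facet normal -0.295 0.955 0.041
outer loop
vertex 1.074 0.971 0.406
vertex 2.022 1.195 2.001
vertex 2.344 1.347 0.793
endloop
endfacet
facet normal 0.920 0.273 0.280
outer loop
vertex 2.344 1.347 0.793
vertex 2.506 -0.371 1.934
vertex 2.829 -0.219 0.725
endloop
endfacet
facet normal 0.921 0.273 0.280
outer loop
vertex 2.022 1.195 2.001
vertex 2.506 -0.371 1.934
vertex 2.344 1.347 0.793
endloop
endfacet
facet normal 0.753 0.453 -0.478
outer loop
vertex 4.705 -1.969 2.764
vertex 4.309 -1.792 2.308
vertex 4.401 -1.419 2.807
endloop
endfacet
facet normal 0.079 -0.034 0.996
outer loop
vertex 4.705 -1.969 2.764
vertex 4.401 -1.419 2.807
vertex 3.451 -2.308 2.852
endloop
endfacet
facet normal 0.753 0.453 -0.478
outer loop
vertex 4.401 -1.419 2.807
vertex 4.309 -1.792 2.308
vertex 4.005 -1.242 2.351
endloop
endfacet
facet normal -0.500 0.567 0.654
outer loop
vertex 4.401 -1.419 2.807
vertex 4.005 -1.242 2.351
vertex 3.451 -2.308 2.852
endloop
endfacet
facet normal 0.753 0.453 -0.477
outer loop
vertex 4.005 -1.242 2.351
vertex 4.309 -1.792 2.308
vertex 3.912 -1.614 1.851
endloop
endfacet
facet normal -0.904 0.407 -0.134
outer loop
vertex 4.005 -1.242 2.351
vertex 3.912 -1.614 1.851
vertex 3.451 -2.308 2.852
endloop
endfacet
facet normal 0.753 0.453 -0.477
outer loop
vertex 3.912 -1.614 1.851
vertex 4.309 -1.792 2.308
vertex 4.216 -2.164 1.808
endloop
endfacet
facet normal -0.729 -0.357 -0.584
outer loop
vertex 3.912 -1.614 1.851
vertex 4.216 -2.164 1.808
vertex 3.451 -2.308 2.852
endloop
endfacet
facet normal 0.753 0.453 -0.477
outer loop
vertex 4.216 -2.164 1.808
vertex 4.309 -1.792 2.308
vertex 4.613 -2.342 2.265
endloop
endfacet
facet normal -0.151 -0.958 -0.243
outer loop
vertex 4.216 -2.164 1.808
vertex 4.613 -2.342 2.265
vertex 3.451 -2.308 2.852
endloop
endfacet
facet normal 0.753 0.453 -0.478
outer loop
vertex 4.613 -2.342 2.265
vertex 4.309 -1.792 2.308
vertex 4.705 -1.969 2.764
endloop
endfacet
facet normal 0.254 -0.797 0.549
outer loop
vertex 4.613 -2.342 2.265
vertex 4.705 -1.969 2.764
vertex 3.451 -2.308 2.852
endloop
endfacet

endsolid


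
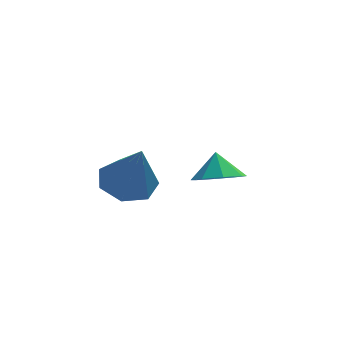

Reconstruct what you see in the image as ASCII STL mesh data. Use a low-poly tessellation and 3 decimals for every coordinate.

solid 
facet normal -0.184 0.384 -0.905
outer loop
vertex -2.768 -1.973 1.643
vertex -3.341 -1.233 2.073
vertex -2.331 -1.228 1.87
endloop
endfacet
facet normal 0.853 -0.518 0.059
outer loop
vertex -2.768 -1.973 1.643
vertex -2.331 -1.228 1.87
vertex -2.959 -2.027 3.947
endloop
endfacet
facet normal -0.184 0.383 -0.905
outer loop
vertex -2.331 -1.228 1.87
vertex -3.341 -1.233 2.073
vertex -2.654 -0.486 2.25
endloop
endfacet
facet normal 0.909 0.213 0.357
outer loop
vertex -2.331 -1.228 1.87
vertex -2.654 -0.486 2.25
vertex -2.959 -2.027 3.947
endloop
endfacet
facet normal -0.184 0.384 -0.905
outer loop
vertex -2.654 -0.486 2.25
vertex -3.341 -1.233 2.073
vertex -3.494 -0.307 2.497
endloop
endfacet
facet normal 0.338 0.666 0.665
outer loop
vertex -2.654 -0.486 2.25
vertex -3.494 -0.307 2.497
vertex -2.959 -2.027 3.947
endloop
endfacet
facet normal -0.185 0.384 -0.905
outer loop
vertex -3.494 -0.307 2.497
vertex -3.341 -1.233 2.073
vertex -4.218 -0.825 2.425
endloop
endfacet
facet normal -0.432 0.499 0.751
outer loop
vertex -3.494 -0.307 2.497
vertex -4.218 -0.825 2.425
vertex -2.959 -2.027 3.947
endloop
endfacet
facet normal -0.185 0.384 -0.905
outer loop
vertex -4.218 -0.825 2.425
vertex -3.341 -1.233 2.073
vertex -4.282 -1.65 2.088
endloop
endfacet
facet normal -0.819 -0.161 0.550
outer loop
vertex -4.218 -0.825 2.425
vertex -4.282 -1.65 2.088
vertex -2.959 -2.027 3.947
endloop
endfacet
facet normal -0.184 0.384 -0.905
outer loop
vertex -4.282 -1.65 2.088
vertex -3.341 -1.233 2.073
vertex -3.637 -2.161 1.74
endloop
endfacet
facet normal -0.533 -0.819 0.214
outer loop
vertex -4.282 -1.65 2.088
vertex -3.637 -2.161 1.74
vertex -2.959 -2.027 3.947
endloop
endfacet
facet normal -0.184 0.383 -0.905
outer loop
vertex -3.637 -2.161 1.74
vertex -3.341 -1.233 2.073
vertex -2.768 -1.973 1.643
endloop
endfacet
facet normal 0.211 -0.977 -0.005
outer loop
vertex -3.637 -2.161 1.74
vertex -2.768 -1.973 1.643
vertex -2.959 -2.027 3.947
endloop
endfacet
facet normal 0.023 -0.577 -0.816
outer loop
vertex 1.173 2.641 -0.599
vertex 0.183 2.604 -0.601
vertex 0.862 3.201 -1.004
endloop
endfacet
facet normal 0.694 0.633 0.343
outer loop
vertex 1.173 2.641 -0.599
vertex 0.862 3.201 -1.004
vertex 0.157 3.256 0.321
endloop
endfacet
facet normal 0.023 -0.578 -0.816
outer loop
vertex 0.862 3.201 -1.004
vertex 0.183 2.604 -0.601
vertex 0.154 3.411 -1.173
endloop
endfacet
facet normal 0.261 0.960 0.099
outer loop
vertex 0.862 3.201 -1.004
vertex 0.154 3.411 -1.173
vertex 0.157 3.256 0.321
endloop
endfacet
facet normal 0.024 -0.578 -0.816
outer loop
vertex 0.154 3.411 -1.173
vertex 0.183 2.604 -0.601
vertex -0.537 3.148 -1.007
endloop
endfacet
facet normal -0.333 0.938 0.098
outer loop
vertex 0.154 3.411 -1.173
vertex -0.537 3.148 -1.007
vertex 0.157 3.256 0.321
endloop
endfacet
facet normal 0.024 -0.577 -0.816
outer loop
vertex -0.537 3.148 -1.007
vertex 0.183 2.604 -0.601
vertex -0.806 2.566 -0.603
endloop
endfacet
facet normal -0.741 0.579 0.340
outer loop
vertex -0.537 3.148 -1.007
vertex -0.806 2.566 -0.603
vertex 0.157 3.256 0.321
endloop
endfacet
facet normal 0.024 -0.577 -0.816
outer loop
vertex -0.806 2.566 -0.603
vertex 0.183 2.604 -0.601
vertex -0.495 2.006 -0.198
endloop
endfacet
facet normal -0.723 0.093 0.684
outer loop
vertex -0.806 2.566 -0.603
vertex -0.495 2.006 -0.198
vertex 0.157 3.256 0.321
endloop
endfacet
facet normal 0.024 -0.577 -0.816
outer loop
vertex -0.495 2.006 -0.198
vertex 0.183 2.604 -0.601
vertex 0.213 1.796 -0.029
endloop
endfacet
facet normal -0.291 -0.234 0.928
outer loop
vertex -0.495 2.006 -0.198
vertex 0.213 1.796 -0.029
vertex 0.157 3.256 0.321
endloop
endfacet
facet normal 0.024 -0.577 -0.816
outer loop
vertex 0.213 1.796 -0.029
vertex 0.183 2.604 -0.601
vertex 0.904 2.059 -0.195
endloop
endfacet
facet normal 0.304 -0.211 0.929
outer loop
vertex 0.213 1.796 -0.029
vertex 0.904 2.059 -0.195
vertex 0.157 3.256 0.321
endloop
endfacet
facet normal 0.023 -0.577 -0.816
outer loop
vertex 0.904 2.059 -0.195
vertex 0.183 2.604 -0.601
vertex 1.173 2.641 -0.599
endloop
endfacet
facet normal 0.712 0.148 0.687
outer loop
vertex 0.904 2.059 -0.195
vertex 1.173 2.641 -0.599
vertex 0.157 3.256 0.321
endloop
endfacet

endsolid


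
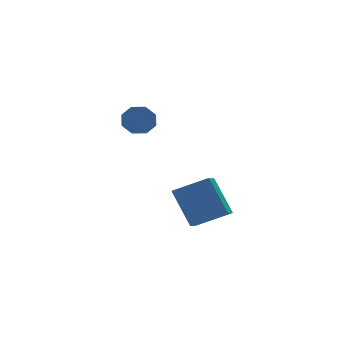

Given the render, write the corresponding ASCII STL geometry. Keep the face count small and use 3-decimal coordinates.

solid 
facet normal 0.357 0.824 -0.440
outer loop
vertex -1.838 -0.975 1.564
vertex -2.227 -1.16 0.902
vertex -2.395 -0.741 1.55
endloop
endfacet
facet normal 0.151 0.414 0.898
outer loop
vertex -1.838 -0.975 1.564
vertex -2.395 -0.741 1.55
vertex -2.304 -2.054 2.14
endloop
endfacet
facet normal 0.150 0.414 0.898
outer loop
vertex -2.304 -2.054 2.14
vertex -2.395 -0.741 1.55
vertex -2.862 -1.821 2.126
endloop
endfacet
facet normal -0.355 -0.824 0.440
outer loop
vertex -2.304 -2.054 2.14
vertex -2.862 -1.821 2.126
vertex -2.693 -2.24 1.478
endloop
endfacet
facet normal 0.356 0.824 -0.440
outer loop
vertex -2.395 -0.741 1.55
vertex -2.227 -1.16 0.902
vertex -2.854 -0.753 1.156
endloop
endfacet
facet normal -0.546 0.566 0.618
outer loop
vertex -2.395 -0.741 1.55
vertex -2.854 -0.753 1.156
vertex -2.862 -1.821 2.126
endloop
endfacet
facet normal -0.545 0.566 0.619
outer loop
vertex -2.862 -1.821 2.126
vertex -2.854 -0.753 1.156
vertex -3.321 -1.833 1.733
endloop
endfacet
facet normal -0.355 -0.824 0.440
outer loop
vertex -2.862 -1.821 2.126
vertex -3.321 -1.833 1.733
vertex -2.693 -2.24 1.478
endloop
endfacet
facet normal 0.357 0.824 -0.440
outer loop
vertex -2.854 -0.753 1.156
vertex -2.227 -1.16 0.902
vertex -2.945 -1.003 0.614
endloop
endfacet
facet normal -0.922 0.386 -0.023
outer loop
vertex -2.854 -0.753 1.156
vertex -2.945 -1.003 0.614
vertex -3.321 -1.833 1.733
endloop
endfacet
facet normal -0.922 0.386 -0.023
outer loop
vertex -3.321 -1.833 1.733
vertex -2.945 -1.003 0.614
vertex -3.412 -2.083 1.19
endloop
endfacet
facet normal -0.356 -0.825 0.439
outer loop
vertex -3.321 -1.833 1.733
vertex -3.412 -2.083 1.19
vertex -2.693 -2.24 1.478
endloop
endfacet
facet normal 0.357 0.823 -0.441
outer loop
vertex -2.945 -1.003 0.614
vertex -2.227 -1.16 0.902
vertex -2.616 -1.346 0.24
endloop
endfacet
facet normal -0.759 -0.019 -0.651
outer loop
vertex -2.945 -1.003 0.614
vertex -2.616 -1.346 0.24
vertex -3.412 -2.083 1.19
endloop
endfacet
facet normal -0.759 -0.020 -0.651
outer loop
vertex -3.412 -2.083 1.19
vertex -2.616 -1.346 0.24
vertex -3.082 -2.425 0.816
endloop
endfacet
facet normal -0.356 -0.825 0.440
outer loop
vertex -3.412 -2.083 1.19
vertex -3.082 -2.425 0.816
vertex -2.693 -2.24 1.478
endloop
endfacet
facet normal 0.355 0.824 -0.440
outer loop
vertex -2.616 -1.346 0.24
vertex -2.227 -1.16 0.902
vertex -2.058 -1.579 0.254
endloop
endfacet
facet normal -0.150 -0.414 -0.898
outer loop
vertex -2.616 -1.346 0.24
vertex -2.058 -1.579 0.254
vertex -3.082 -2.425 0.816
endloop
endfacet
facet normal -0.151 -0.414 -0.898
outer loop
vertex -3.082 -2.425 0.816
vertex -2.058 -1.579 0.254
vertex -2.525 -2.659 0.83
endloop
endfacet
facet normal -0.357 -0.824 0.440
outer loop
vertex -3.082 -2.425 0.816
vertex -2.525 -2.659 0.83
vertex -2.693 -2.24 1.478
endloop
endfacet
facet normal 0.355 0.824 -0.440
outer loop
vertex -2.058 -1.579 0.254
vertex -2.227 -1.16 0.902
vertex -1.599 -1.567 0.647
endloop
endfacet
facet normal 0.545 -0.566 -0.619
outer loop
vertex -2.058 -1.579 0.254
vertex -1.599 -1.567 0.647
vertex -2.525 -2.659 0.83
endloop
endfacet
facet normal 0.545 -0.566 -0.618
outer loop
vertex -2.525 -2.659 0.83
vertex -1.599 -1.567 0.647
vertex -2.066 -2.647 1.224
endloop
endfacet
facet normal -0.356 -0.824 0.440
outer loop
vertex -2.525 -2.659 0.83
vertex -2.066 -2.647 1.224
vertex -2.693 -2.24 1.478
endloop
endfacet
facet normal 0.356 0.825 -0.439
outer loop
vertex -1.599 -1.567 0.647
vertex -2.227 -1.16 0.902
vertex -1.508 -1.317 1.19
endloop
endfacet
facet normal 0.922 -0.386 0.023
outer loop
vertex -1.599 -1.567 0.647
vertex -1.508 -1.317 1.19
vertex -2.066 -2.647 1.224
endloop
endfacet
facet normal 0.922 -0.386 0.023
outer loop
vertex -2.066 -2.647 1.224
vertex -1.508 -1.317 1.19
vertex -1.975 -2.397 1.766
endloop
endfacet
facet normal -0.357 -0.824 0.440
outer loop
vertex -2.066 -2.647 1.224
vertex -1.975 -2.397 1.766
vertex -2.693 -2.24 1.478
endloop
endfacet
facet normal 0.356 0.825 -0.440
outer loop
vertex -1.508 -1.317 1.19
vertex -2.227 -1.16 0.902
vertex -1.838 -0.975 1.564
endloop
endfacet
facet normal 0.758 0.019 0.651
outer loop
vertex -1.508 -1.317 1.19
vertex -1.838 -0.975 1.564
vertex -1.975 -2.397 1.766
endloop
endfacet
facet normal 0.759 0.019 0.650
outer loop
vertex -1.975 -2.397 1.766
vertex -1.838 -0.975 1.564
vertex -2.304 -2.054 2.14
endloop
endfacet
facet normal -0.357 -0.823 0.441
outer loop
vertex -1.975 -2.397 1.766
vertex -2.304 -2.054 2.14
vertex -2.693 -2.24 1.478
endloop
endfacet
facet normal -0.842 0.316 -0.437
outer loop
vertex -1.293 -2.63 -3.048
vertex -0.648 -1.721 -3.633
vertex -0.933 -3.941 -4.688
endloop
endfacet
facet normal -0.512 -0.722 0.465
outer loop
vertex 0.608 -4.519 -3.887
vertex -1.293 -2.63 -3.048
vertex -0.933 -3.941 -4.688
endloop
endfacet
facet normal -0.842 0.316 -0.438
outer loop
vertex -0.933 -3.941 -4.688
vertex -0.648 -1.721 -3.633
vertex -0.287 -3.031 -5.273
endloop
endfacet
facet normal 0.169 -0.615 -0.770
outer loop
vertex -0.287 -3.031 -5.273
vertex 0.608 -4.519 -3.887
vertex -0.933 -3.941 -4.688
endloop
endfacet
facet normal -0.169 0.615 0.770
outer loop
vertex -1.293 -2.63 -3.048
vertex 0.893 -2.299 -2.832
vertex -0.648 -1.721 -3.633
endloop
endfacet
facet normal -0.513 -0.722 0.464
outer loop
vertex 0.247 -3.209 -2.247
vertex -1.293 -2.63 -3.048
vertex 0.608 -4.519 -3.887
endloop
endfacet
facet normal -0.169 0.615 0.770
outer loop
vertex 0.247 -3.209 -2.247
vertex 0.893 -2.299 -2.832
vertex -1.293 -2.63 -3.048
endloop
endfacet
facet normal 0.512 0.722 -0.464
outer loop
vertex -0.648 -1.721 -3.633
vertex 0.893 -2.299 -2.832
vertex -0.287 -3.031 -5.273
endloop
endfacet
facet normal 0.169 -0.615 -0.770
outer loop
vertex 1.253 -3.61 -4.472
vertex 0.608 -4.519 -3.887
vertex -0.287 -3.031 -5.273
endloop
endfacet
facet normal 0.513 0.722 -0.464
outer loop
vertex -0.287 -3.031 -5.273
vertex 0.893 -2.299 -2.832
vertex 1.253 -3.61 -4.472
endloop
endfacet
facet normal 0.842 -0.316 0.438
outer loop
vertex 1.253 -3.61 -4.472
vertex 0.247 -3.209 -2.247
vertex 0.608 -4.519 -3.887
endloop
endfacet
facet normal 0.842 -0.316 0.438
outer loop
vertex 0.893 -2.299 -2.832
vertex 0.247 -3.209 -2.247
vertex 1.253 -3.61 -4.472
endloop
endfacet

endsolid


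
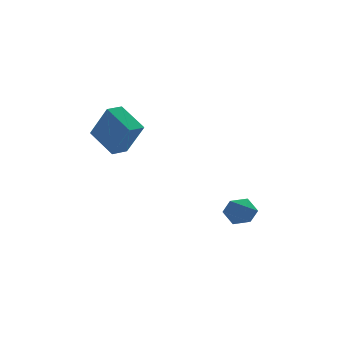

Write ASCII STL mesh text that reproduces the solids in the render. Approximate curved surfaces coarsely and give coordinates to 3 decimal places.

solid 
facet normal -0.828 -0.558 0.055
outer loop
vertex -2.521 -3.313 2.605
vertex -3.288 -2.089 3.481
vertex -3.153 -2.537 0.967
endloop
endfacet
facet normal 0.454 -0.725 -0.518
outer loop
vertex -2.432 -2.051 0.919
vertex -2.521 -3.313 2.605
vertex -3.153 -2.537 0.967
endloop
endfacet
facet normal -0.828 -0.558 0.055
outer loop
vertex -3.153 -2.537 0.967
vertex -3.288 -2.089 3.481
vertex -3.92 -1.312 1.843
endloop
endfacet
facet normal -0.329 0.404 -0.853
outer loop
vertex -3.92 -1.312 1.843
vertex -2.432 -2.051 0.919
vertex -3.153 -2.537 0.967
endloop
endfacet
facet normal 0.329 -0.404 0.853
outer loop
vertex -2.521 -3.313 2.605
vertex -2.567 -1.603 3.433
vertex -3.288 -2.089 3.481
endloop
endfacet
facet normal 0.453 -0.725 -0.519
outer loop
vertex -1.8 -2.828 2.557
vertex -2.521 -3.313 2.605
vertex -2.432 -2.051 0.919
endloop
endfacet
facet normal 0.329 -0.404 0.853
outer loop
vertex -1.8 -2.828 2.557
vertex -2.567 -1.603 3.433
vertex -2.521 -3.313 2.605
endloop
endfacet
facet normal -0.454 0.725 0.519
outer loop
vertex -3.288 -2.089 3.481
vertex -2.567 -1.603 3.433
vertex -3.92 -1.312 1.843
endloop
endfacet
facet normal -0.329 0.405 -0.853
outer loop
vertex -3.199 -0.827 1.795
vertex -2.432 -2.051 0.919
vertex -3.92 -1.312 1.843
endloop
endfacet
facet normal -0.453 0.725 0.518
outer loop
vertex -3.92 -1.312 1.843
vertex -2.567 -1.603 3.433
vertex -3.199 -0.827 1.795
endloop
endfacet
facet normal 0.828 0.558 -0.055
outer loop
vertex -3.199 -0.827 1.795
vertex -1.8 -2.828 2.557
vertex -2.432 -2.051 0.919
endloop
endfacet
facet normal 0.828 0.558 -0.055
outer loop
vertex -2.567 -1.603 3.433
vertex -1.8 -2.828 2.557
vertex -3.199 -0.827 1.795
endloop
endfacet
facet normal -0.111 0.514 0.851
outer loop
vertex 2.521 -1.244 -2.874
vertex 2.194 -1.926 -2.505
vertex 3.024 -1.79 -2.479
endloop
endfacet
facet normal 0.447 0.757 0.477
outer loop
vertex 2.521 -1.244 -2.874
vertex 3.024 -1.79 -2.479
vertex 3.257 -1.462 -3.217
endloop
endfacet
facet normal 0.209 0.964 -0.163
outer loop
vertex 2.521 -1.244 -2.874
vertex 3.257 -1.462 -3.217
vertex 2.572 -1.395 -3.7
endloop
endfacet
facet normal -0.494 0.849 -0.186
outer loop
vertex 2.521 -1.244 -2.874
vertex 2.572 -1.395 -3.7
vertex 1.915 -1.681 -3.26
endloop
endfacet
facet normal -0.693 0.571 0.441
outer loop
vertex 2.521 -1.244 -2.874
vertex 1.915 -1.681 -3.26
vertex 2.194 -1.926 -2.505
endloop
endfacet
facet normal 0.900 0.214 0.379
outer loop
vertex 3.257 -1.462 -3.217
vertex 3.024 -1.79 -2.479
vertex 3.385 -2.279 -3.06
endloop
endfacet
facet normal -0.002 -0.178 0.984
outer loop
vertex 3.024 -1.79 -2.479
vertex 2.194 -1.926 -2.505
vertex 2.728 -2.565 -2.62
endloop
endfacet
facet normal -0.943 -0.086 0.321
outer loop
vertex 2.194 -1.926 -2.505
vertex 1.915 -1.681 -3.26
vertex 2.043 -2.498 -3.103
endloop
endfacet
facet normal -0.622 0.364 -0.693
outer loop
vertex 1.915 -1.681 -3.26
vertex 2.572 -1.395 -3.7
vertex 2.276 -2.17 -3.841
endloop
endfacet
facet normal 0.517 0.550 -0.656
outer loop
vertex 2.572 -1.395 -3.7
vertex 3.257 -1.462 -3.217
vertex 3.106 -2.034 -3.815
endloop
endfacet
facet normal 0.494 -0.849 0.186
outer loop
vertex 2.779 -2.716 -3.446
vertex 3.385 -2.279 -3.06
vertex 2.728 -2.565 -2.62
endloop
endfacet
facet normal -0.209 -0.964 0.163
outer loop
vertex 2.779 -2.716 -3.446
vertex 2.728 -2.565 -2.62
vertex 2.043 -2.498 -3.103
endloop
endfacet
facet normal -0.447 -0.757 -0.477
outer loop
vertex 2.779 -2.716 -3.446
vertex 2.043 -2.498 -3.103
vertex 2.276 -2.17 -3.841
endloop
endfacet
facet normal 0.111 -0.514 -0.851
outer loop
vertex 2.779 -2.716 -3.446
vertex 2.276 -2.17 -3.841
vertex 3.106 -2.034 -3.815
endloop
endfacet
facet normal 0.693 -0.571 -0.441
outer loop
vertex 2.779 -2.716 -3.446
vertex 3.106 -2.034 -3.815
vertex 3.385 -2.279 -3.06
endloop
endfacet
facet normal 0.622 -0.364 0.693
outer loop
vertex 2.728 -2.565 -2.62
vertex 3.385 -2.279 -3.06
vertex 3.024 -1.79 -2.479
endloop
endfacet
facet normal -0.517 -0.550 0.656
outer loop
vertex 2.043 -2.498 -3.103
vertex 2.728 -2.565 -2.62
vertex 2.194 -1.926 -2.505
endloop
endfacet
facet normal -0.900 -0.214 -0.379
outer loop
vertex 2.276 -2.17 -3.841
vertex 2.043 -2.498 -3.103
vertex 1.915 -1.681 -3.26
endloop
endfacet
facet normal 0.002 0.178 -0.984
outer loop
vertex 3.106 -2.034 -3.815
vertex 2.276 -2.17 -3.841
vertex 2.572 -1.395 -3.7
endloop
endfacet
facet normal 0.943 0.086 -0.321
outer loop
vertex 3.385 -2.279 -3.06
vertex 3.106 -2.034 -3.815
vertex 3.257 -1.462 -3.217
endloop
endfacet

endsolid


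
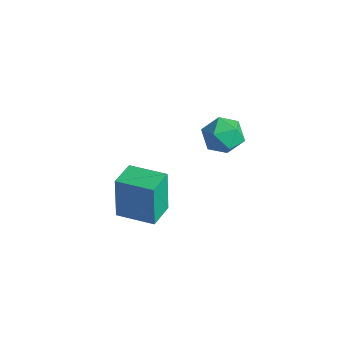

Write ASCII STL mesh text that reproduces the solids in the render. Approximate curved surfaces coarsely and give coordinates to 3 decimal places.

solid 
facet normal -0.620 0.585 0.522
outer loop
vertex 0.416 -1.376 0.075
vertex 0.748 -1.555 0.67
vertex 0.965 -0.995 0.3
endloop
endfacet
facet normal -0.526 0.839 -0.138
outer loop
vertex 0.416 -1.376 0.075
vertex 0.965 -0.995 0.3
vertex 0.9 -1.148 -0.384
endloop
endfacet
facet normal -0.727 0.335 -0.600
outer loop
vertex 0.416 -1.376 0.075
vertex 0.9 -1.148 -0.384
vertex 0.643 -1.802 -0.438
endloop
endfacet
facet normal -0.946 -0.233 -0.225
outer loop
vertex 0.416 -1.376 0.075
vertex 0.643 -1.802 -0.438
vertex 0.55 -2.053 0.213
endloop
endfacet
facet normal -0.880 -0.079 0.468
outer loop
vertex 0.416 -1.376 0.075
vertex 0.55 -2.053 0.213
vertex 0.748 -1.555 0.67
endloop
endfacet
facet normal 0.173 0.958 -0.231
outer loop
vertex 0.9 -1.148 -0.384
vertex 0.965 -0.995 0.3
vertex 1.53 -1.187 -0.073
endloop
endfacet
facet normal 0.019 0.546 0.838
outer loop
vertex 0.965 -0.995 0.3
vertex 0.748 -1.555 0.67
vertex 1.437 -1.438 0.578
endloop
endfacet
facet normal -0.402 -0.527 0.749
outer loop
vertex 0.748 -1.555 0.67
vertex 0.55 -2.053 0.213
vertex 1.18 -2.092 0.524
endloop
endfacet
facet normal -0.509 -0.776 -0.372
outer loop
vertex 0.55 -2.053 0.213
vertex 0.643 -1.802 -0.438
vertex 1.115 -2.245 -0.16
endloop
endfacet
facet normal -0.155 0.141 -0.978
outer loop
vertex 0.643 -1.802 -0.438
vertex 0.9 -1.148 -0.384
vertex 1.332 -1.685 -0.53
endloop
endfacet
facet normal 0.946 0.233 0.225
outer loop
vertex 1.664 -1.864 0.065
vertex 1.53 -1.187 -0.073
vertex 1.437 -1.438 0.578
endloop
endfacet
facet normal 0.727 -0.335 0.600
outer loop
vertex 1.664 -1.864 0.065
vertex 1.437 -1.438 0.578
vertex 1.18 -2.092 0.524
endloop
endfacet
facet normal 0.526 -0.839 0.138
outer loop
vertex 1.664 -1.864 0.065
vertex 1.18 -2.092 0.524
vertex 1.115 -2.245 -0.16
endloop
endfacet
facet normal 0.620 -0.585 -0.522
outer loop
vertex 1.664 -1.864 0.065
vertex 1.115 -2.245 -0.16
vertex 1.332 -1.685 -0.53
endloop
endfacet
facet normal 0.880 0.079 -0.468
outer loop
vertex 1.664 -1.864 0.065
vertex 1.332 -1.685 -0.53
vertex 1.53 -1.187 -0.073
endloop
endfacet
facet normal 0.509 0.776 0.372
outer loop
vertex 1.437 -1.438 0.578
vertex 1.53 -1.187 -0.073
vertex 0.965 -0.995 0.3
endloop
endfacet
facet normal 0.155 -0.141 0.978
outer loop
vertex 1.18 -2.092 0.524
vertex 1.437 -1.438 0.578
vertex 0.748 -1.555 0.67
endloop
endfacet
facet normal -0.173 -0.958 0.231
outer loop
vertex 1.115 -2.245 -0.16
vertex 1.18 -2.092 0.524
vertex 0.55 -2.053 0.213
endloop
endfacet
facet normal -0.019 -0.546 -0.838
outer loop
vertex 1.332 -1.685 -0.53
vertex 1.115 -2.245 -0.16
vertex 0.643 -1.802 -0.438
endloop
endfacet
facet normal 0.402 0.527 -0.749
outer loop
vertex 1.53 -1.187 -0.073
vertex 1.332 -1.685 -0.53
vertex 0.9 -1.148 -0.384
endloop
endfacet
facet normal -0.870 -0.485 -0.089
outer loop
vertex -1.185 -3.982 -2.704
vertex -1.653 -3.113 -2.867
vertex -0.949 -4.133 -4.188
endloop
endfacet
facet normal 0.468 -0.869 0.163
outer loop
vertex 0.173 -3.507 -4.073
vertex -1.185 -3.982 -2.704
vertex -0.949 -4.133 -4.188
endloop
endfacet
facet normal -0.870 -0.485 -0.089
outer loop
vertex -0.949 -4.133 -4.188
vertex -1.653 -3.113 -2.867
vertex -1.417 -3.264 -4.351
endloop
endfacet
facet normal 0.157 -0.100 -0.983
outer loop
vertex -1.417 -3.264 -4.351
vertex 0.173 -3.507 -4.073
vertex -0.949 -4.133 -4.188
endloop
endfacet
facet normal -0.157 0.100 0.983
outer loop
vertex -1.185 -3.982 -2.704
vertex -0.531 -2.487 -2.752
vertex -1.653 -3.113 -2.867
endloop
endfacet
facet normal 0.468 -0.869 0.163
outer loop
vertex -0.063 -3.356 -2.589
vertex -1.185 -3.982 -2.704
vertex 0.173 -3.507 -4.073
endloop
endfacet
facet normal -0.157 0.100 0.983
outer loop
vertex -0.063 -3.356 -2.589
vertex -0.531 -2.487 -2.752
vertex -1.185 -3.982 -2.704
endloop
endfacet
facet normal -0.468 0.869 -0.163
outer loop
vertex -1.653 -3.113 -2.867
vertex -0.531 -2.487 -2.752
vertex -1.417 -3.264 -4.351
endloop
endfacet
facet normal 0.157 -0.100 -0.983
outer loop
vertex -0.295 -2.638 -4.236
vertex 0.173 -3.507 -4.073
vertex -1.417 -3.264 -4.351
endloop
endfacet
facet normal -0.468 0.869 -0.163
outer loop
vertex -1.417 -3.264 -4.351
vertex -0.531 -2.487 -2.752
vertex -0.295 -2.638 -4.236
endloop
endfacet
facet normal 0.870 0.485 0.089
outer loop
vertex -0.295 -2.638 -4.236
vertex -0.063 -3.356 -2.589
vertex 0.173 -3.507 -4.073
endloop
endfacet
facet normal 0.870 0.485 0.089
outer loop
vertex -0.531 -2.487 -2.752
vertex -0.063 -3.356 -2.589
vertex -0.295 -2.638 -4.236
endloop
endfacet

endsolid


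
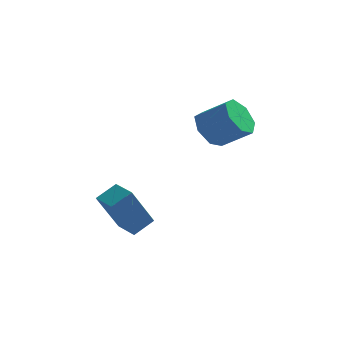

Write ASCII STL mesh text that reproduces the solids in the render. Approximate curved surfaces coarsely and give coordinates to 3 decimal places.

solid 
facet normal -0.736 0.675 0.050
outer loop
vertex -3.478 1.678 -0.35
vertex -2.949 2.363 -1.824
vertex -3.984 1.158 -0.773
endloop
endfacet
facet normal -0.309 -0.401 0.862
outer loop
vertex -3.351 0.577 -0.816
vertex -3.478 1.678 -0.35
vertex -3.984 1.158 -0.773
endloop
endfacet
facet normal -0.736 0.675 0.050
outer loop
vertex -3.984 1.158 -0.773
vertex -2.949 2.363 -1.824
vertex -3.455 1.843 -2.247
endloop
endfacet
facet normal -0.602 -0.619 -0.504
outer loop
vertex -3.455 1.843 -2.247
vertex -3.351 0.577 -0.816
vertex -3.984 1.158 -0.773
endloop
endfacet
facet normal 0.602 0.619 0.504
outer loop
vertex -3.478 1.678 -0.35
vertex -2.316 1.782 -1.867
vertex -2.949 2.363 -1.824
endloop
endfacet
facet normal -0.309 -0.401 0.862
outer loop
vertex -2.845 1.097 -0.393
vertex -3.478 1.678 -0.35
vertex -3.351 0.577 -0.816
endloop
endfacet
facet normal 0.602 0.619 0.504
outer loop
vertex -2.845 1.097 -0.393
vertex -2.316 1.782 -1.867
vertex -3.478 1.678 -0.35
endloop
endfacet
facet normal 0.309 0.401 -0.862
outer loop
vertex -2.949 2.363 -1.824
vertex -2.316 1.782 -1.867
vertex -3.455 1.843 -2.247
endloop
endfacet
facet normal -0.602 -0.619 -0.504
outer loop
vertex -2.822 1.262 -2.29
vertex -3.351 0.577 -0.816
vertex -3.455 1.843 -2.247
endloop
endfacet
facet normal 0.309 0.401 -0.862
outer loop
vertex -3.455 1.843 -2.247
vertex -2.316 1.782 -1.867
vertex -2.822 1.262 -2.29
endloop
endfacet
facet normal 0.736 -0.675 -0.050
outer loop
vertex -2.822 1.262 -2.29
vertex -2.845 1.097 -0.393
vertex -3.351 0.577 -0.816
endloop
endfacet
facet normal 0.736 -0.675 -0.050
outer loop
vertex -2.316 1.782 -1.867
vertex -2.845 1.097 -0.393
vertex -2.822 1.262 -2.29
endloop
endfacet
facet normal -0.817 0.106 -0.567
outer loop
vertex -0.469 3.13 0.954
vertex -0.884 3.264 1.577
vertex -0.515 3.762 1.138
endloop
endfacet
facet normal 0.573 0.267 -0.775
outer loop
vertex -0.469 3.13 0.954
vertex -0.515 3.762 1.138
vertex 0.519 3.002 1.64
endloop
endfacet
facet normal 0.572 0.267 -0.775
outer loop
vertex 0.519 3.002 1.64
vertex -0.515 3.762 1.138
vertex 0.474 3.634 1.824
endloop
endfacet
facet normal 0.817 -0.107 0.567
outer loop
vertex 0.519 3.002 1.64
vertex 0.474 3.634 1.824
vertex 0.104 3.136 2.263
endloop
endfacet
facet normal -0.817 0.105 -0.567
outer loop
vertex -0.515 3.762 1.138
vertex -0.884 3.264 1.577
vertex -0.839 4.019 1.652
endloop
endfacet
facet normal 0.303 0.915 -0.266
outer loop
vertex -0.515 3.762 1.138
vertex -0.839 4.019 1.652
vertex 0.474 3.634 1.824
endloop
endfacet
facet normal 0.303 0.915 -0.266
outer loop
vertex 0.474 3.634 1.824
vertex -0.839 4.019 1.652
vertex 0.15 3.891 2.338
endloop
endfacet
facet normal 0.816 -0.106 0.568
outer loop
vertex 0.474 3.634 1.824
vertex 0.15 3.891 2.338
vertex 0.104 3.136 2.263
endloop
endfacet
facet normal -0.816 0.105 -0.568
outer loop
vertex -0.839 4.019 1.652
vertex -0.884 3.264 1.577
vertex -1.197 3.707 2.109
endloop
endfacet
facet normal -0.195 0.874 0.444
outer loop
vertex -0.839 4.019 1.652
vertex -1.197 3.707 2.109
vertex 0.15 3.891 2.338
endloop
endfacet
facet normal -0.195 0.875 0.444
outer loop
vertex 0.15 3.891 2.338
vertex -1.197 3.707 2.109
vertex -0.208 3.579 2.796
endloop
endfacet
facet normal 0.817 -0.106 0.567
outer loop
vertex 0.15 3.891 2.338
vertex -0.208 3.579 2.796
vertex 0.104 3.136 2.263
endloop
endfacet
facet normal -0.817 0.104 -0.567
outer loop
vertex -1.197 3.707 2.109
vertex -0.884 3.264 1.577
vertex -1.319 3.062 2.166
endloop
endfacet
facet normal -0.546 0.176 0.819
outer loop
vertex -1.197 3.707 2.109
vertex -1.319 3.062 2.166
vertex -0.208 3.579 2.796
endloop
endfacet
facet normal -0.546 0.175 0.819
outer loop
vertex -0.208 3.579 2.796
vertex -1.319 3.062 2.166
vertex -0.331 2.934 2.852
endloop
endfacet
facet normal 0.817 -0.107 0.567
outer loop
vertex -0.208 3.579 2.796
vertex -0.331 2.934 2.852
vertex 0.104 3.136 2.263
endloop
endfacet
facet normal -0.817 0.107 -0.567
outer loop
vertex -1.319 3.062 2.166
vertex -0.884 3.264 1.577
vertex -1.115 2.568 1.779
endloop
endfacet
facet normal -0.487 -0.654 0.579
outer loop
vertex -1.319 3.062 2.166
vertex -1.115 2.568 1.779
vertex -0.331 2.934 2.852
endloop
endfacet
facet normal -0.485 -0.656 0.578
outer loop
vertex -0.331 2.934 2.852
vertex -1.115 2.568 1.779
vertex -0.126 2.441 2.465
endloop
endfacet
facet normal 0.817 -0.106 0.567
outer loop
vertex -0.331 2.934 2.852
vertex -0.126 2.441 2.465
vertex 0.104 3.136 2.263
endloop
endfacet
facet normal -0.816 0.106 -0.568
outer loop
vertex -1.115 2.568 1.779
vertex -0.884 3.264 1.577
vertex -0.736 2.599 1.24
endloop
endfacet
facet normal -0.059 -0.993 -0.099
outer loop
vertex -1.115 2.568 1.779
vertex -0.736 2.599 1.24
vertex -0.126 2.441 2.465
endloop
endfacet
facet normal -0.061 -0.993 -0.098
outer loop
vertex -0.126 2.441 2.465
vertex -0.736 2.599 1.24
vertex 0.252 2.471 1.926
endloop
endfacet
facet normal 0.817 -0.106 0.567
outer loop
vertex -0.126 2.441 2.465
vertex 0.252 2.471 1.926
vertex 0.104 3.136 2.263
endloop
endfacet
facet normal -0.817 0.105 -0.567
outer loop
vertex -0.736 2.599 1.24
vertex -0.884 3.264 1.577
vertex -0.469 3.13 0.954
endloop
endfacet
facet normal 0.411 -0.584 -0.700
outer loop
vertex -0.736 2.599 1.24
vertex -0.469 3.13 0.954
vertex 0.252 2.471 1.926
endloop
endfacet
facet normal 0.411 -0.584 -0.700
outer loop
vertex 0.252 2.471 1.926
vertex -0.469 3.13 0.954
vertex 0.519 3.002 1.64
endloop
endfacet
facet normal 0.817 -0.105 0.567
outer loop
vertex 0.252 2.471 1.926
vertex 0.519 3.002 1.64
vertex 0.104 3.136 2.263
endloop
endfacet

endsolid


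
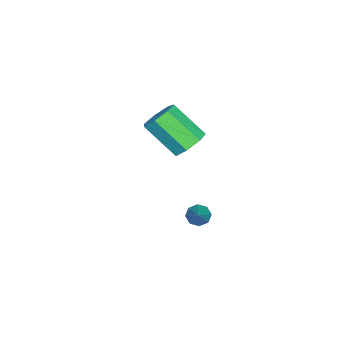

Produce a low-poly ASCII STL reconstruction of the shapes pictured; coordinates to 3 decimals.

solid 
facet normal 0.094 0.726 -0.681
outer loop
vertex -1.69 -1.919 -0.328
vertex -2.344 -1.586 -0.063
vertex -1.608 -1.465 0.167
endloop
endfacet
facet normal 0.988 -0.152 -0.025
outer loop
vertex -1.69 -1.919 -0.328
vertex -1.608 -1.465 0.167
vertex -1.863 -3.248 0.918
endloop
endfacet
facet normal 0.988 -0.152 -0.025
outer loop
vertex -1.863 -3.248 0.918
vertex -1.608 -1.465 0.167
vertex -1.781 -2.794 1.413
endloop
endfacet
facet normal -0.095 -0.726 0.681
outer loop
vertex -1.863 -3.248 0.918
vertex -1.781 -2.794 1.413
vertex -2.516 -2.914 1.183
endloop
endfacet
facet normal 0.094 0.726 -0.681
outer loop
vertex -1.608 -1.465 0.167
vertex -2.344 -1.586 -0.063
vertex -2.08 -1.102 0.489
endloop
endfacet
facet normal 0.711 0.430 0.557
outer loop
vertex -1.608 -1.465 0.167
vertex -2.08 -1.102 0.489
vertex -1.781 -2.794 1.413
endloop
endfacet
facet normal 0.711 0.430 0.556
outer loop
vertex -1.781 -2.794 1.413
vertex -2.08 -1.102 0.489
vertex -2.252 -2.431 1.735
endloop
endfacet
facet normal -0.094 -0.726 0.681
outer loop
vertex -1.781 -2.794 1.413
vertex -2.252 -2.431 1.735
vertex -2.516 -2.914 1.183
endloop
endfacet
facet normal 0.095 0.726 -0.682
outer loop
vertex -2.08 -1.102 0.489
vertex -2.344 -1.586 -0.063
vertex -2.75 -1.103 0.395
endloop
endfacet
facet normal -0.102 0.687 0.719
outer loop
vertex -2.08 -1.102 0.489
vertex -2.75 -1.103 0.395
vertex -2.252 -2.431 1.735
endloop
endfacet
facet normal -0.101 0.688 0.719
outer loop
vertex -2.252 -2.431 1.735
vertex -2.75 -1.103 0.395
vertex -2.923 -2.432 1.642
endloop
endfacet
facet normal -0.093 -0.727 0.681
outer loop
vertex -2.252 -2.431 1.735
vertex -2.923 -2.432 1.642
vertex -2.516 -2.914 1.183
endloop
endfacet
facet normal 0.095 0.726 -0.681
outer loop
vertex -2.75 -1.103 0.395
vertex -2.344 -1.586 -0.063
vertex -3.115 -1.467 -0.044
endloop
endfacet
facet normal -0.837 0.428 0.341
outer loop
vertex -2.75 -1.103 0.395
vertex -3.115 -1.467 -0.044
vertex -2.923 -2.432 1.642
endloop
endfacet
facet normal -0.838 0.427 0.340
outer loop
vertex -2.923 -2.432 1.642
vertex -3.115 -1.467 -0.044
vertex -3.287 -2.796 1.203
endloop
endfacet
facet normal -0.094 -0.727 0.680
outer loop
vertex -2.923 -2.432 1.642
vertex -3.287 -2.796 1.203
vertex -2.516 -2.914 1.183
endloop
endfacet
facet normal 0.095 0.726 -0.682
outer loop
vertex -3.115 -1.467 -0.044
vertex -2.344 -1.586 -0.063
vertex -2.898 -1.921 -0.497
endloop
endfacet
facet normal -0.943 -0.155 -0.296
outer loop
vertex -3.115 -1.467 -0.044
vertex -2.898 -1.921 -0.497
vertex -3.287 -2.796 1.203
endloop
endfacet
facet normal -0.943 -0.154 -0.295
outer loop
vertex -3.287 -2.796 1.203
vertex -2.898 -1.921 -0.497
vertex -3.071 -3.25 0.749
endloop
endfacet
facet normal -0.093 -0.726 0.681
outer loop
vertex -3.287 -2.796 1.203
vertex -3.071 -3.25 0.749
vertex -2.516 -2.914 1.183
endloop
endfacet
facet normal 0.094 0.726 -0.681
outer loop
vertex -2.898 -1.921 -0.497
vertex -2.344 -1.586 -0.063
vertex -2.265 -2.122 -0.624
endloop
endfacet
facet normal -0.339 -0.620 -0.708
outer loop
vertex -2.898 -1.921 -0.497
vertex -2.265 -2.122 -0.624
vertex -3.071 -3.25 0.749
endloop
endfacet
facet normal -0.338 -0.620 -0.708
outer loop
vertex -3.071 -3.25 0.749
vertex -2.265 -2.122 -0.624
vertex -2.437 -3.451 0.622
endloop
endfacet
facet normal -0.094 -0.726 0.682
outer loop
vertex -3.071 -3.25 0.749
vertex -2.437 -3.451 0.622
vertex -2.516 -2.914 1.183
endloop
endfacet
facet normal 0.094 0.726 -0.681
outer loop
vertex -2.265 -2.122 -0.624
vertex -2.344 -1.586 -0.063
vertex -1.69 -1.919 -0.328
endloop
endfacet
facet normal 0.521 -0.619 -0.588
outer loop
vertex -2.265 -2.122 -0.624
vertex -1.69 -1.919 -0.328
vertex -2.437 -3.451 0.622
endloop
endfacet
facet normal 0.522 -0.619 -0.587
outer loop
vertex -2.437 -3.451 0.622
vertex -1.69 -1.919 -0.328
vertex -1.863 -3.248 0.918
endloop
endfacet
facet normal -0.095 -0.726 0.681
outer loop
vertex -2.437 -3.451 0.622
vertex -1.863 -3.248 0.918
vertex -2.516 -2.914 1.183
endloop
endfacet
facet normal -0.736 -0.242 -0.632
outer loop
vertex -2.213 -1.146 -4.656
vertex -2.506 -1.283 -4.262
vertex -2.427 -0.85 -4.52
endloop
endfacet
facet normal 0.588 0.648 -0.485
outer loop
vertex -2.213 -1.146 -4.656
vertex -2.427 -0.85 -4.52
vertex -1.334 -0.897 -3.258
endloop
endfacet
facet normal -0.737 -0.242 -0.632
outer loop
vertex -2.427 -0.85 -4.52
vertex -2.506 -1.283 -4.262
vertex -2.688 -0.807 -4.232
endloop
endfacet
facet normal 0.105 0.993 -0.054
outer loop
vertex -2.427 -0.85 -4.52
vertex -2.688 -0.807 -4.232
vertex -1.334 -0.897 -3.258
endloop
endfacet
facet normal -0.736 -0.242 -0.632
outer loop
vertex -2.688 -0.807 -4.232
vertex -2.506 -1.283 -4.262
vertex -2.842 -1.044 -3.962
endloop
endfacet
facet normal -0.318 0.795 0.516
outer loop
vertex -2.688 -0.807 -4.232
vertex -2.842 -1.044 -3.962
vertex -1.334 -0.897 -3.258
endloop
endfacet
facet normal -0.737 -0.244 -0.631
outer loop
vertex -2.842 -1.044 -3.962
vertex -2.506 -1.283 -4.262
vertex -2.798 -1.42 -3.868
endloop
endfacet
facet normal -0.430 0.171 0.886
outer loop
vertex -2.842 -1.044 -3.962
vertex -2.798 -1.42 -3.868
vertex -1.334 -0.897 -3.258
endloop
endfacet
facet normal -0.737 -0.243 -0.631
outer loop
vertex -2.798 -1.42 -3.868
vertex -2.506 -1.283 -4.262
vertex -2.584 -1.716 -4.004
endloop
endfacet
facet normal -0.169 -0.510 0.843
outer loop
vertex -2.798 -1.42 -3.868
vertex -2.584 -1.716 -4.004
vertex -1.334 -0.897 -3.258
endloop
endfacet
facet normal -0.736 -0.244 -0.632
outer loop
vertex -2.584 -1.716 -4.004
vertex -2.506 -1.283 -4.262
vertex -2.323 -1.758 -4.292
endloop
endfacet
facet normal 0.315 -0.855 0.411
outer loop
vertex -2.584 -1.716 -4.004
vertex -2.323 -1.758 -4.292
vertex -1.334 -0.897 -3.258
endloop
endfacet
facet normal -0.737 -0.244 -0.631
outer loop
vertex -2.323 -1.758 -4.292
vertex -2.506 -1.283 -4.262
vertex -2.17 -1.522 -4.562
endloop
endfacet
facet normal 0.737 -0.658 -0.157
outer loop
vertex -2.323 -1.758 -4.292
vertex -2.17 -1.522 -4.562
vertex -1.334 -0.897 -3.258
endloop
endfacet
facet normal -0.736 -0.242 -0.632
outer loop
vertex -2.17 -1.522 -4.562
vertex -2.506 -1.283 -4.262
vertex -2.213 -1.146 -4.656
endloop
endfacet
facet normal 0.849 -0.035 -0.528
outer loop
vertex -2.17 -1.522 -4.562
vertex -2.213 -1.146 -4.656
vertex -1.334 -0.897 -3.258
endloop
endfacet

endsolid
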